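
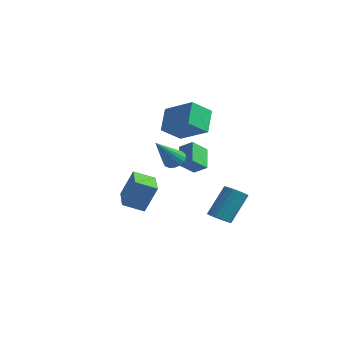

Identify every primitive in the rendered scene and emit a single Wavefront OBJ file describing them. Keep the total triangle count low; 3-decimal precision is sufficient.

v 3.326 0.752 -4.464
v 3.995 0.529 -4.382
v 4.183 1.726 -2.655
v 3.514 1.948 -2.736
v 4.028 0.786 -4.564
v 4.216 1.983 -2.836
v 3.922 1.036 -4.725
v 4.11 2.232 -2.998
v 3.698 1.229 -4.835
v 3.885 2.426 -3.107
v 3.4 1.328 -4.871
v 3.588 2.525 -3.144
v 3.087 1.313 -4.827
v 3.275 2.51 -3.099
v 2.822 1.187 -4.71
v 3.01 2.384 -2.983
v 2.657 0.974 -4.545
v 2.845 2.171 -2.818
v 2.624 0.717 -4.364
v 2.812 1.914 -2.636
v 2.73 0.468 -4.202
v 2.918 1.664 -2.475
v 2.955 0.274 -4.093
v 3.142 1.471 -2.365
v 3.252 0.175 -4.056
v 3.44 1.372 -2.329
v 3.565 0.19 -4.101
v 3.753 1.387 -2.373
v 3.83 0.316 -4.217
v 4.018 1.513 -2.49
v 3.202 -2.68 0.723
v 3.6 -2.302 1.089
v 3.178 -4.12 2.237
v 3.31 -2.209 1.172
v 2.995 -2.224 1.153
v 2.727 -2.344 1.035
v 2.569 -2.54 0.845
v 2.555 -2.769 0.628
v 2.689 -2.977 0.432
v 2.941 -3.117 0.303
v 3.253 -3.157 0.27
v 3.553 -3.088 0.341
v 3.772 -2.925 0.499
v 3.861 -2.706 0.709
v 3.799 -2.481 0.922
v -2.305 2.487 0.311
v -2.908 3.525 1.528
v -1.942 3.725 -0.566
v -2.546 4.764 0.652
v -0.374 2.556 1.208
v -0.978 3.595 2.426
v -0.012 3.795 0.332
v -0.615 4.833 1.549
v 0.266 -3.486 -3.004
v 0.754 -3.001 -1.395
v -1.246 -1.971 -3.002
v -0.758 -1.486 -1.393
v 1.098 -2.654 -3.507
v 1.586 -2.169 -1.898
v -0.414 -1.139 -3.505
v 0.074 -0.654 -1.896
v 1.091 0.119 0.41
v 1.86 0.289 0.885
v 1.335 1.045 -0.314
v 2.104 1.214 0.162
v 1.856 -0.794 -0.502
v 2.625 -0.625 -0.026
v 2.1 0.131 -1.225
v 2.869 0.301 -0.75
f 2 1 5
f 2 5 3
f 3 5 6
f 3 6 4
f 5 1 7
f 5 7 6
f 6 7 8
f 6 8 4
f 7 1 9
f 7 9 8
f 8 9 10
f 8 10 4
f 9 1 11
f 9 11 10
f 10 11 12
f 10 12 4
f 11 1 13
f 11 13 12
f 12 13 14
f 12 14 4
f 13 1 15
f 13 15 14
f 14 15 16
f 14 16 4
f 15 1 17
f 15 17 16
f 16 17 18
f 16 18 4
f 17 1 19
f 17 19 18
f 18 19 20
f 18 20 4
f 19 1 21
f 19 21 20
f 20 21 22
f 20 22 4
f 21 1 23
f 21 23 22
f 22 23 24
f 22 24 4
f 23 1 25
f 23 25 24
f 24 25 26
f 24 26 4
f 25 1 27
f 25 27 26
f 26 27 28
f 26 28 4
f 27 1 29
f 27 29 28
f 28 29 30
f 28 30 4
f 29 1 2
f 29 2 30
f 30 2 3
f 30 3 4
f 32 31 34
f 32 34 33
f 34 31 35
f 34 35 33
f 35 31 36
f 35 36 33
f 36 31 37
f 36 37 33
f 37 31 38
f 37 38 33
f 38 31 39
f 38 39 33
f 39 31 40
f 39 40 33
f 40 31 41
f 40 41 33
f 41 31 42
f 41 42 33
f 42 31 43
f 42 43 33
f 43 31 44
f 43 44 33
f 44 31 45
f 44 45 33
f 45 31 32
f 45 32 33
f 47 49 46
f 50 47 46
f 46 49 48
f 48 50 46
f 47 53 49
f 51 47 50
f 51 53 47
f 49 53 48
f 52 50 48
f 48 53 52
f 52 51 50
f 53 51 52
f 55 57 54
f 58 55 54
f 54 57 56
f 56 58 54
f 55 61 57
f 59 55 58
f 59 61 55
f 57 61 56
f 60 58 56
f 56 61 60
f 60 59 58
f 61 59 60
f 63 65 62
f 66 63 62
f 62 65 64
f 64 66 62
f 63 69 65
f 67 63 66
f 67 69 63
f 65 69 64
f 68 66 64
f 64 69 68
f 68 67 66
f 69 67 68



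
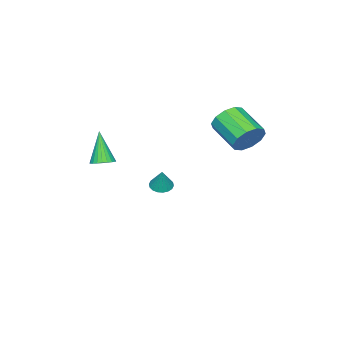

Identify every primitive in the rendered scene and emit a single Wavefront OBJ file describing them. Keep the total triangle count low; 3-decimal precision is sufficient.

v -3.281 -3.157 -2.69
v -2.742 -3.548 -2.768
v -2.839 -2.803 -1.41
v -2.649 -3.285 -2.873
v -2.68 -2.996 -2.941
v -2.831 -2.74 -2.96
v -3.071 -2.566 -2.926
v -3.352 -2.509 -2.845
v -3.619 -2.58 -2.733
v -3.819 -2.766 -2.613
v -3.912 -3.029 -2.508
v -3.881 -3.317 -2.439
v -3.73 -3.574 -2.42
v -3.49 -3.748 -2.455
v -3.209 -3.805 -2.536
v -2.942 -3.733 -2.648
v 2.834 -2.517 1.792
v 3.154 -1.993 2.06
v 2.286 -3.123 3.628
v 2.915 -1.893 2.022
v 2.664 -1.888 1.949
v 2.439 -1.979 1.851
v 2.274 -2.152 1.745
v 2.195 -2.38 1.646
v 2.212 -2.629 1.569
v 2.325 -2.862 1.526
v 2.514 -3.041 1.523
v 2.753 -3.141 1.562
v 3.004 -3.146 1.635
v 3.229 -3.055 1.732
v 3.394 -2.882 1.838
v 3.474 -2.654 1.937
v 3.456 -2.405 2.014
v 3.344 -2.173 2.057
v -3.605 2.145 2.099
v -3.014 2.337 2.92
v -3.644 0.587 3.783
v -4.235 0.395 2.961
v -3.586 2.595 3.025
v -4.217 0.845 3.888
v -4.165 2.681 2.776
v -4.796 0.931 3.639
v -4.531 2.562 2.268
v -5.161 0.813 3.131
v -4.542 2.284 1.696
v -5.173 0.535 2.559
v -4.196 1.953 1.277
v -4.826 0.203 2.14
v -3.623 1.695 1.172
v -4.254 -0.055 2.035
v -3.044 1.609 1.421
v -3.675 -0.141 2.284
v -2.679 1.727 1.929
v -3.309 -0.022 2.792
v -2.667 2.005 2.501
v -3.298 0.256 3.364
f 2 1 4
f 2 4 3
f 4 1 5
f 4 5 3
f 5 1 6
f 5 6 3
f 6 1 7
f 6 7 3
f 7 1 8
f 7 8 3
f 8 1 9
f 8 9 3
f 9 1 10
f 9 10 3
f 10 1 11
f 10 11 3
f 11 1 12
f 11 12 3
f 12 1 13
f 12 13 3
f 13 1 14
f 13 14 3
f 14 1 15
f 14 15 3
f 15 1 16
f 15 16 3
f 16 1 2
f 16 2 3
f 18 17 20
f 18 20 19
f 20 17 21
f 20 21 19
f 21 17 22
f 21 22 19
f 22 17 23
f 22 23 19
f 23 17 24
f 23 24 19
f 24 17 25
f 24 25 19
f 25 17 26
f 25 26 19
f 26 17 27
f 26 27 19
f 27 17 28
f 27 28 19
f 28 17 29
f 28 29 19
f 29 17 30
f 29 30 19
f 30 17 31
f 30 31 19
f 31 17 32
f 31 32 19
f 32 17 33
f 32 33 19
f 33 17 34
f 33 34 19
f 34 17 18
f 34 18 19
f 36 35 39
f 36 39 37
f 37 39 40
f 37 40 38
f 39 35 41
f 39 41 40
f 40 41 42
f 40 42 38
f 41 35 43
f 41 43 42
f 42 43 44
f 42 44 38
f 43 35 45
f 43 45 44
f 44 45 46
f 44 46 38
f 45 35 47
f 45 47 46
f 46 47 48
f 46 48 38
f 47 35 49
f 47 49 48
f 48 49 50
f 48 50 38
f 49 35 51
f 49 51 50
f 50 51 52
f 50 52 38
f 51 35 53
f 51 53 52
f 52 53 54
f 52 54 38
f 53 35 55
f 53 55 54
f 54 55 56
f 54 56 38
f 55 35 36
f 55 36 56
f 56 36 37
f 56 37 38



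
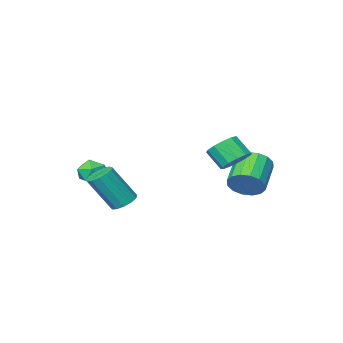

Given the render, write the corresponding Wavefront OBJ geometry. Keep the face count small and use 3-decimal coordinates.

v 3.016 -1.781 -2.833
v 3.453 -2.132 -3.182
v 4.382 -2.61 -1.535
v 3.944 -2.259 -1.187
v 3.59 -1.787 -3.159
v 4.518 -2.265 -1.512
v 3.544 -1.44 -3.033
v 4.473 -1.918 -1.386
v 3.331 -1.201 -2.843
v 4.26 -1.679 -1.196
v 3.018 -1.147 -2.651
v 3.946 -1.625 -1.004
v 2.704 -1.294 -2.516
v 3.632 -1.772 -0.869
v 2.489 -1.595 -2.482
v 3.417 -2.073 -0.835
v 2.441 -1.956 -2.56
v 3.37 -2.434 -0.913
v 2.576 -2.261 -2.725
v 3.504 -2.739 -1.078
v 2.85 -2.414 -2.924
v 3.779 -2.891 -1.277
v 3.177 -2.366 -3.094
v 4.106 -2.843 -1.447
v -0.884 1.683 -1.463
v -0.277 1.501 -0.912
v -1.308 0.495 -0.107
v -1.916 0.677 -0.657
v -0.482 1.845 -0.744
v -1.513 0.84 0.062
v -0.794 2.147 -0.768
v -1.825 1.141 0.037
v -1.131 2.323 -0.979
v -2.162 1.318 -0.173
v -1.402 2.329 -1.319
v -2.433 1.323 -0.514
v -1.534 2.161 -1.698
v -2.565 1.155 -0.892
v -1.492 1.865 -2.013
v -2.523 0.859 -1.208
v -1.287 1.52 -2.182
v -2.318 0.515 -1.376
v -0.975 1.219 -2.157
v -2.006 0.213 -1.352
v -0.638 1.042 -1.947
v -1.669 0.037 -1.141
v -0.367 1.037 -1.606
v -1.398 0.031 -0.801
v -0.235 1.205 -1.228
v -1.266 0.199 -0.422
v -0.275 1.879 0.08
v 0.025 1.402 -0.445
v 0.316 0.705 0.355
v 0.015 1.181 0.88
v 0.344 1.67 -0.327
v 0.635 0.973 0.473
v 0.467 2.005 -0.08
v 0.758 1.308 0.72
v 0.354 2.3 0.218
v 0.645 1.603 1.018
v 0.041 2.461 0.472
v 0.332 1.763 1.272
v -0.372 2.437 0.602
v -0.081 1.74 1.401
v -0.755 2.235 0.566
v -0.464 1.538 1.365
v -0.985 1.921 0.375
v -0.694 1.224 1.175
v -0.99 1.593 0.091
v -0.7 0.896 0.891
v -0.769 1.356 -0.196
v -0.478 0.659 0.603
v -0.39 1.284 -0.396
v -0.099 0.587 0.404
v 3.38 -2.994 -1.762
v 4.063 -3.268 -1.884
v 3.057 -4.032 -1.236
v 3.74 -4.306 -1.358
v 3.642 -3.757 -0.863
v 3.841 -3.115 -1.188
v 3.279 -4.185 -1.932
v 3.478 -3.543 -2.257
v 4.001 -4.005 -1.989
v 4.225 -3.74 -1.328
v 2.895 -3.56 -1.792
v 3.119 -3.295 -1.131
f 2 1 5
f 2 5 3
f 3 5 6
f 3 6 4
f 5 1 7
f 5 7 6
f 6 7 8
f 6 8 4
f 7 1 9
f 7 9 8
f 8 9 10
f 8 10 4
f 9 1 11
f 9 11 10
f 10 11 12
f 10 12 4
f 11 1 13
f 11 13 12
f 12 13 14
f 12 14 4
f 13 1 15
f 13 15 14
f 14 15 16
f 14 16 4
f 15 1 17
f 15 17 16
f 16 17 18
f 16 18 4
f 17 1 19
f 17 19 18
f 18 19 20
f 18 20 4
f 19 1 21
f 19 21 20
f 20 21 22
f 20 22 4
f 21 1 23
f 21 23 22
f 22 23 24
f 22 24 4
f 23 1 2
f 23 2 24
f 24 2 3
f 24 3 4
f 26 25 29
f 26 29 27
f 27 29 30
f 27 30 28
f 29 25 31
f 29 31 30
f 30 31 32
f 30 32 28
f 31 25 33
f 31 33 32
f 32 33 34
f 32 34 28
f 33 25 35
f 33 35 34
f 34 35 36
f 34 36 28
f 35 25 37
f 35 37 36
f 36 37 38
f 36 38 28
f 37 25 39
f 37 39 38
f 38 39 40
f 38 40 28
f 39 25 41
f 39 41 40
f 40 41 42
f 40 42 28
f 41 25 43
f 41 43 42
f 42 43 44
f 42 44 28
f 43 25 45
f 43 45 44
f 44 45 46
f 44 46 28
f 45 25 47
f 45 47 46
f 46 47 48
f 46 48 28
f 47 25 49
f 47 49 48
f 48 49 50
f 48 50 28
f 49 25 26
f 49 26 50
f 50 26 27
f 50 27 28
f 52 51 55
f 52 55 53
f 53 55 56
f 53 56 54
f 55 51 57
f 55 57 56
f 56 57 58
f 56 58 54
f 57 51 59
f 57 59 58
f 58 59 60
f 58 60 54
f 59 51 61
f 59 61 60
f 60 61 62
f 60 62 54
f 61 51 63
f 61 63 62
f 62 63 64
f 62 64 54
f 63 51 65
f 63 65 64
f 64 65 66
f 64 66 54
f 65 51 67
f 65 67 66
f 66 67 68
f 66 68 54
f 67 51 69
f 67 69 68
f 68 69 70
f 68 70 54
f 69 51 71
f 69 71 70
f 70 71 72
f 70 72 54
f 71 51 73
f 71 73 72
f 72 73 74
f 72 74 54
f 73 51 52
f 73 52 74
f 74 52 53
f 74 53 54
f 75 86 80
f 75 80 76
f 75 76 82
f 75 82 85
f 75 85 86
f 76 80 84
f 80 86 79
f 86 85 77
f 85 82 81
f 82 76 83
f 78 84 79
f 78 79 77
f 78 77 81
f 78 81 83
f 78 83 84
f 79 84 80
f 77 79 86
f 81 77 85
f 83 81 82
f 84 83 76



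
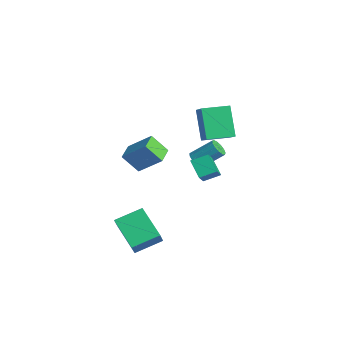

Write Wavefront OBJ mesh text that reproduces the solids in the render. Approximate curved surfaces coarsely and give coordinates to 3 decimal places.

v -3.74 3.009 1.008
v -2.556 2.699 1.909
v -3.315 4.614 1.002
v -2.131 4.303 1.903
v -2.509 2.677 -0.723
v -1.325 2.366 0.178
v -2.084 4.281 -0.729
v -0.9 3.971 0.172
v -3.663 2.993 -3.2
v -3.083 2.899 -3.398
v -2.538 4.074 -2.359
v -3.117 4.167 -2.16
v -3.219 3.146 -3.605
v -2.674 4.32 -2.566
v -3.496 3.344 -3.683
v -2.951 4.518 -2.644
v -3.826 3.43 -3.608
v -3.281 4.604 -2.569
v -4.104 3.378 -3.403
v -3.559 4.552 -2.364
v -4.242 3.203 -3.133
v -3.697 4.377 -2.094
v -4.196 2.962 -2.885
v -3.651 4.136 -1.846
v -3.98 2.731 -2.736
v -3.435 3.905 -1.697
v -3.664 2.582 -2.735
v -3.119 3.757 -1.696
v -3.347 2.565 -2.881
v -2.802 3.739 -1.842
v -3.131 2.683 -3.128
v -2.585 3.857 -2.089
v 2.463 -4.061 -4.53
v 0.573 -4.149 -3.553
v 2.692 -2.481 -3.945
v 0.801 -2.57 -2.968
v 2.979 -4.49 -3.572
v 1.088 -4.579 -2.595
v 3.207 -2.911 -2.987
v 1.317 -2.999 -2.01
v 0.73 -2.907 0.565
v 0.167 -3.612 1.597
v -0.077 -2.122 0.662
v -0.639 -2.827 1.693
v 1.739 -2.013 1.727
v 1.177 -2.718 2.758
v 0.933 -1.228 1.823
v 0.37 -1.933 2.855
v -2.445 2.227 -2.56
v -1.321 1.339 -1.251
v -2.138 3.196 -2.166
v -1.015 2.308 -0.857
v -1.465 2.252 -3.383
v -0.342 1.364 -2.074
v -1.159 3.221 -2.989
v -0.035 2.333 -1.68
f 2 4 1
f 5 2 1
f 1 4 3
f 3 5 1
f 2 8 4
f 6 2 5
f 6 8 2
f 4 8 3
f 7 5 3
f 3 8 7
f 7 6 5
f 8 6 7
f 10 9 13
f 10 13 11
f 11 13 14
f 11 14 12
f 13 9 15
f 13 15 14
f 14 15 16
f 14 16 12
f 15 9 17
f 15 17 16
f 16 17 18
f 16 18 12
f 17 9 19
f 17 19 18
f 18 19 20
f 18 20 12
f 19 9 21
f 19 21 20
f 20 21 22
f 20 22 12
f 21 9 23
f 21 23 22
f 22 23 24
f 22 24 12
f 23 9 25
f 23 25 24
f 24 25 26
f 24 26 12
f 25 9 27
f 25 27 26
f 26 27 28
f 26 28 12
f 27 9 29
f 27 29 28
f 28 29 30
f 28 30 12
f 29 9 31
f 29 31 30
f 30 31 32
f 30 32 12
f 31 9 10
f 31 10 32
f 32 10 11
f 32 11 12
f 34 36 33
f 37 34 33
f 33 36 35
f 35 37 33
f 34 40 36
f 38 34 37
f 38 40 34
f 36 40 35
f 39 37 35
f 35 40 39
f 39 38 37
f 40 38 39
f 42 44 41
f 45 42 41
f 41 44 43
f 43 45 41
f 42 48 44
f 46 42 45
f 46 48 42
f 44 48 43
f 47 45 43
f 43 48 47
f 47 46 45
f 48 46 47
f 50 52 49
f 53 50 49
f 49 52 51
f 51 53 49
f 50 56 52
f 54 50 53
f 54 56 50
f 52 56 51
f 55 53 51
f 51 56 55
f 55 54 53
f 56 54 55



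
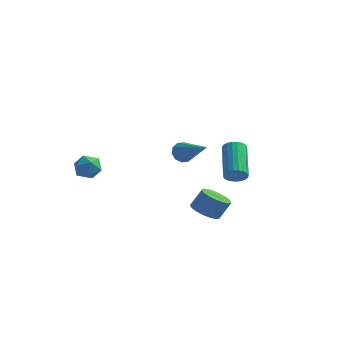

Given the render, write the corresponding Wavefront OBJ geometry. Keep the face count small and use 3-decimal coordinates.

v -1.307 3.172 2.345
v -0.904 3.465 1.959
v 0.367 2.228 3.375
v -0.964 3.695 2.267
v -1.155 3.725 2.605
v -1.404 3.544 2.844
v -1.616 3.221 2.892
v -1.709 2.879 2.731
v -1.649 2.649 2.422
v -1.458 2.619 2.084
v -1.209 2.8 1.846
v -0.998 3.123 1.798
v 2.992 -0.417 3.103
v 3.224 -0.635 3.588
v 2.48 0.919 4.642
v 2.248 1.137 4.157
v 3.402 -0.494 3.506
v 2.658 1.06 4.56
v 3.509 -0.34 3.354
v 2.765 1.214 4.409
v 3.527 -0.2 3.159
v 2.783 1.355 4.214
v 3.452 -0.096 2.955
v 2.708 1.458 4.009
v 3.298 -0.049 2.775
v 2.554 1.505 3.83
v 3.091 -0.065 2.653
v 2.347 1.49 3.707
v 2.866 -0.141 2.608
v 2.123 1.413 3.663
v 2.664 -0.266 2.649
v 1.92 1.288 3.703
v 2.518 -0.417 2.768
v 1.774 1.137 3.823
v 2.454 -0.567 2.945
v 1.711 0.987 4
v 2.483 -0.692 3.15
v 1.74 0.862 4.204
v 2.601 -0.769 3.346
v 1.857 0.785 4.4
v 2.785 -0.786 3.5
v 2.041 0.768 4.555
v 3.006 -0.738 3.586
v 2.262 0.816 4.64
v 1.979 -1.58 1.129
v 2.517 -2.128 1.084
v 2.939 -1.789 2.007
v 2.401 -1.24 2.051
v 2.669 -1.842 0.909
v 3.091 -1.502 1.832
v 2.662 -1.495 0.785
v 3.085 -1.156 1.707
v 2.499 -1.167 0.739
v 2.922 -0.828 1.662
v 2.217 -0.935 0.782
v 2.64 -0.595 1.705
v 1.88 -0.849 0.905
v 2.303 -0.51 1.828
v 1.566 -0.932 1.079
v 1.988 -0.592 2.002
v 1.346 -1.162 1.265
v 1.769 -0.823 2.187
v 1.271 -1.488 1.419
v 1.694 -1.149 2.342
v 1.359 -1.836 1.507
v 1.781 -1.496 2.429
v 1.588 -2.124 1.508
v 2.01 -1.785 2.43
v 1.907 -2.288 1.422
v 2.329 -1.949 2.345
v 2.242 -2.289 1.269
v 2.664 -1.95 2.192
v -3.866 -1.706 3.398
v -3.197 -1.919 3.651
v -3.943 -2.721 2.749
v -3.274 -2.934 3.002
v -3.859 -2.912 3.466
v -3.811 -2.284 3.867
v -3.329 -2.356 2.533
v -3.281 -1.728 2.934
v -2.865 -2.321 3.117
v -3.192 -2.664 3.693
v -3.948 -1.976 2.707
v -4.275 -2.319 3.283
f 2 1 4
f 2 4 3
f 4 1 5
f 4 5 3
f 5 1 6
f 5 6 3
f 6 1 7
f 6 7 3
f 7 1 8
f 7 8 3
f 8 1 9
f 8 9 3
f 9 1 10
f 9 10 3
f 10 1 11
f 10 11 3
f 11 1 12
f 11 12 3
f 12 1 2
f 12 2 3
f 14 13 17
f 14 17 15
f 15 17 18
f 15 18 16
f 17 13 19
f 17 19 18
f 18 19 20
f 18 20 16
f 19 13 21
f 19 21 20
f 20 21 22
f 20 22 16
f 21 13 23
f 21 23 22
f 22 23 24
f 22 24 16
f 23 13 25
f 23 25 24
f 24 25 26
f 24 26 16
f 25 13 27
f 25 27 26
f 26 27 28
f 26 28 16
f 27 13 29
f 27 29 28
f 28 29 30
f 28 30 16
f 29 13 31
f 29 31 30
f 30 31 32
f 30 32 16
f 31 13 33
f 31 33 32
f 32 33 34
f 32 34 16
f 33 13 35
f 33 35 34
f 34 35 36
f 34 36 16
f 35 13 37
f 35 37 36
f 36 37 38
f 36 38 16
f 37 13 39
f 37 39 38
f 38 39 40
f 38 40 16
f 39 13 41
f 39 41 40
f 40 41 42
f 40 42 16
f 41 13 43
f 41 43 42
f 42 43 44
f 42 44 16
f 43 13 14
f 43 14 44
f 44 14 15
f 44 15 16
f 46 45 49
f 46 49 47
f 47 49 50
f 47 50 48
f 49 45 51
f 49 51 50
f 50 51 52
f 50 52 48
f 51 45 53
f 51 53 52
f 52 53 54
f 52 54 48
f 53 45 55
f 53 55 54
f 54 55 56
f 54 56 48
f 55 45 57
f 55 57 56
f 56 57 58
f 56 58 48
f 57 45 59
f 57 59 58
f 58 59 60
f 58 60 48
f 59 45 61
f 59 61 60
f 60 61 62
f 60 62 48
f 61 45 63
f 61 63 62
f 62 63 64
f 62 64 48
f 63 45 65
f 63 65 64
f 64 65 66
f 64 66 48
f 65 45 67
f 65 67 66
f 66 67 68
f 66 68 48
f 67 45 69
f 67 69 68
f 68 69 70
f 68 70 48
f 69 45 71
f 69 71 70
f 70 71 72
f 70 72 48
f 71 45 46
f 71 46 72
f 72 46 47
f 72 47 48
f 73 84 78
f 73 78 74
f 73 74 80
f 73 80 83
f 73 83 84
f 74 78 82
f 78 84 77
f 84 83 75
f 83 80 79
f 80 74 81
f 76 82 77
f 76 77 75
f 76 75 79
f 76 79 81
f 76 81 82
f 77 82 78
f 75 77 84
f 79 75 83
f 81 79 80
f 82 81 74



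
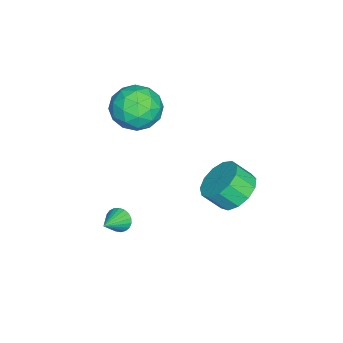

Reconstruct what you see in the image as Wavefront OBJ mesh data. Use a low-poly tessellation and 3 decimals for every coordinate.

v -0.819 -1 1.342
v 0.257 -0.584 1.702
v -0.937 -2.096 2.958
v 0.139 -1.68 3.318
v -0.818 -0.942 3.297
v -0.745 -0.264 2.298
v 0.065 -2.416 2.362
v 0.138 -1.738 1.363
v 0.804 -1.459 2.333
v 0.258 -0.548 2.911
v -0.938 -2.132 1.749
v -1.484 -1.221 2.327
v -0.271 -0.695 1.38
v -0.409 -1.985 3.28
v -0.972 -1.551 3.267
v -0.339 -1.306 3.479
v -0.86 -0.508 1.73
v -0.227 -0.263 1.943
v -0.859 -0.474 2.88
v -0.453 -2.417 2.717
v 0.18 -2.172 2.93
v -0.341 -1.374 1.181
v 0.292 -1.129 1.393
v 0.179 -2.206 1.78
v 0.683 -0.965 1.963
v 0.614 -1.61 2.913
v 0.571 -2.042 2.35
v 0.613 -1.644 1.763
v 0.362 -0.43 2.303
v 0.293 -1.074 3.253
v -0.27 -0.64 3.24
v -0.227 -0.242 2.653
v 0.684 -0.944 2.673
v -0.973 -1.606 1.407
v -1.042 -2.25 2.357
v -0.453 -2.438 2.007
v -0.41 -2.04 1.42
v -1.294 -1.07 1.747
v -1.363 -1.715 2.697
v -1.293 -1.036 2.897
v -1.251 -0.638 2.31
v -1.364 -1.736 1.987
v 2.304 -1.384 -2.908
v 2.606 -0.997 -3.27
v 3.416 -1.696 -2.312
v 2.543 -0.848 -3.075
v 2.439 -0.792 -2.85
v 2.311 -0.838 -2.636
v 2.182 -0.978 -2.469
v 2.074 -1.189 -2.377
v 2.006 -1.433 -2.378
v 1.989 -1.669 -2.469
v 2.027 -1.855 -2.637
v 2.112 -1.96 -2.852
v 2.231 -1.966 -3.076
v 2.362 -1.871 -3.271
v 2.483 -1.691 -3.403
v 2.573 -1.459 -3.45
v 2.617 -1.213 -3.403
v -0.185 3.111 -2.194
v 0.821 2.946 -2.552
v 0.991 2.145 -1.703
v -0.015 2.309 -1.346
v 0.856 3.392 -2.138
v 1.027 2.59 -1.289
v 0.561 3.748 -1.743
v 0.731 2.946 -0.894
v 0.029 3.902 -1.491
v 0.199 3.1 -0.642
v -0.571 3.804 -1.462
v -0.401 3.003 -0.613
v -1.049 3.487 -1.666
v -0.878 2.685 -0.817
v -1.252 3.05 -2.038
v -1.082 2.248 -1.189
v -1.117 2.633 -2.459
v -0.946 1.831 -1.61
v -0.686 2.367 -2.797
v -0.515 1.565 -1.948
v -0.096 2.337 -2.943
v 0.075 1.536 -2.094
v 0.466 2.553 -2.852
v 0.636 1.752 -2.003
f 1 38 17
f 38 12 41
f 17 41 6
f 38 41 17
f 1 17 13
f 17 6 18
f 13 18 2
f 17 18 13
f 1 13 22
f 13 2 23
f 22 23 8
f 13 23 22
f 1 22 34
f 22 8 37
f 34 37 11
f 22 37 34
f 1 34 38
f 34 11 42
f 38 42 12
f 34 42 38
f 2 18 29
f 18 6 32
f 29 32 10
f 18 32 29
f 6 41 19
f 41 12 40
f 19 40 5
f 41 40 19
f 12 42 39
f 42 11 35
f 39 35 3
f 42 35 39
f 11 37 36
f 37 8 24
f 36 24 7
f 37 24 36
f 8 23 28
f 23 2 25
f 28 25 9
f 23 25 28
f 4 30 16
f 30 10 31
f 16 31 5
f 30 31 16
f 4 16 14
f 16 5 15
f 14 15 3
f 16 15 14
f 4 14 21
f 14 3 20
f 21 20 7
f 14 20 21
f 4 21 26
f 21 7 27
f 26 27 9
f 21 27 26
f 4 26 30
f 26 9 33
f 30 33 10
f 26 33 30
f 5 31 19
f 31 10 32
f 19 32 6
f 31 32 19
f 3 15 39
f 15 5 40
f 39 40 12
f 15 40 39
f 7 20 36
f 20 3 35
f 36 35 11
f 20 35 36
f 9 27 28
f 27 7 24
f 28 24 8
f 27 24 28
f 10 33 29
f 33 9 25
f 29 25 2
f 33 25 29
f 44 43 46
f 44 46 45
f 46 43 47
f 46 47 45
f 47 43 48
f 47 48 45
f 48 43 49
f 48 49 45
f 49 43 50
f 49 50 45
f 50 43 51
f 50 51 45
f 51 43 52
f 51 52 45
f 52 43 53
f 52 53 45
f 53 43 54
f 53 54 45
f 54 43 55
f 54 55 45
f 55 43 56
f 55 56 45
f 56 43 57
f 56 57 45
f 57 43 58
f 57 58 45
f 58 43 59
f 58 59 45
f 59 43 44
f 59 44 45
f 61 60 64
f 61 64 62
f 62 64 65
f 62 65 63
f 64 60 66
f 64 66 65
f 65 66 67
f 65 67 63
f 66 60 68
f 66 68 67
f 67 68 69
f 67 69 63
f 68 60 70
f 68 70 69
f 69 70 71
f 69 71 63
f 70 60 72
f 70 72 71
f 71 72 73
f 71 73 63
f 72 60 74
f 72 74 73
f 73 74 75
f 73 75 63
f 74 60 76
f 74 76 75
f 75 76 77
f 75 77 63
f 76 60 78
f 76 78 77
f 77 78 79
f 77 79 63
f 78 60 80
f 78 80 79
f 79 80 81
f 79 81 63
f 80 60 82
f 80 82 81
f 81 82 83
f 81 83 63
f 82 60 61
f 82 61 83
f 83 61 62
f 83 62 63



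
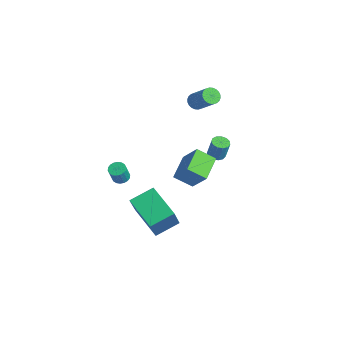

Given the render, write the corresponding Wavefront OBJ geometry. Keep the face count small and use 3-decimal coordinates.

v -3.808 -1.213 -2.089
v -3.398 -0.847 -2.06
v -3.122 -1.242 -0.982
v -3.532 -1.607 -1.011
v -3.587 -0.724 -1.966
v -3.312 -1.119 -0.889
v -3.821 -0.697 -1.897
v -3.545 -1.092 -0.819
v -4.051 -0.773 -1.865
v -3.776 -1.168 -0.788
v -4.234 -0.936 -1.878
v -3.958 -1.33 -0.801
v -4.332 -1.153 -1.933
v -4.056 -1.548 -0.856
v -4.326 -1.382 -2.018
v -4.051 -1.777 -0.941
v -4.218 -1.578 -2.118
v -3.942 -1.973 -1.04
v -4.028 -1.701 -2.211
v -3.753 -2.096 -1.134
v -3.795 -1.728 -2.281
v -3.519 -2.123 -1.203
v -3.564 -1.652 -2.312
v -3.289 -2.047 -1.235
v -3.382 -1.49 -2.299
v -3.106 -1.884 -1.222
v -3.284 -1.272 -2.244
v -3.008 -1.667 -1.167
v -3.289 -1.043 -2.159
v -3.014 -1.438 -1.082
v -3.513 3.675 3.095
v -3.131 3.363 2.752
v -1.805 3.613 4.003
v -2.187 3.925 4.345
v -3.097 3.58 2.673
v -1.771 3.831 3.923
v -3.126 3.812 2.657
v -1.8 4.063 3.908
v -3.214 4.023 2.708
v -1.888 4.273 3.959
v -3.348 4.181 2.818
v -2.022 4.431 4.069
v -3.506 4.262 2.97
v -2.18 4.512 4.221
v -3.666 4.253 3.141
v -2.34 4.503 4.392
v -3.802 4.157 3.305
v -2.476 4.407 4.556
v -3.895 3.987 3.437
v -2.569 4.237 4.688
v -3.929 3.769 3.517
v -2.603 4.02 4.767
v -3.9 3.537 3.532
v -2.574 3.788 4.783
v -3.812 3.327 3.481
v -2.486 3.577 4.732
v -3.678 3.169 3.371
v -2.352 3.419 4.622
v -3.52 3.088 3.219
v -2.194 3.338 4.47
v -3.36 3.097 3.048
v -2.034 3.347 4.299
v -3.224 3.193 2.884
v -1.898 3.443 4.135
v 2.235 -3.434 0.219
v 2.334 -2.013 0.804
v 4.199 -3.221 -0.629
v 4.298 -1.8 -0.044
v 3.082 -4.22 1.984
v 3.181 -2.799 2.569
v 5.046 -4.007 1.136
v 5.145 -2.586 1.721
v 1.923 1.873 2.736
v 2.268 1.46 2.69
v 2.562 1.574 3.879
v 2.217 1.987 3.924
v 2.427 1.712 2.626
v 2.721 1.826 3.815
v 2.425 2.015 2.598
v 2.719 2.129 3.787
v 2.265 2.273 2.613
v 2.558 2.387 3.802
v 1.995 2.404 2.667
v 2.289 2.518 3.856
v 1.703 2.366 2.743
v 1.997 2.48 3.932
v 1.481 2.172 2.816
v 1.774 2.286 4.005
v 1.399 1.883 2.864
v 1.693 1.997 4.053
v 1.483 1.591 2.871
v 1.777 1.704 4.06
v 1.708 1.388 2.835
v 2.001 1.502 4.024
v 2 1.34 2.768
v 2.294 1.453 3.956
v 2.288 0.759 2.365
v 1.663 -0.103 3.057
v 3.337 1.037 3.661
v 2.711 0.175 4.353
v 3.289 -0.415 1.807
v 2.663 -1.277 2.499
v 4.337 -0.137 3.103
v 3.712 -0.999 3.795
f 2 1 5
f 2 5 3
f 3 5 6
f 3 6 4
f 5 1 7
f 5 7 6
f 6 7 8
f 6 8 4
f 7 1 9
f 7 9 8
f 8 9 10
f 8 10 4
f 9 1 11
f 9 11 10
f 10 11 12
f 10 12 4
f 11 1 13
f 11 13 12
f 12 13 14
f 12 14 4
f 13 1 15
f 13 15 14
f 14 15 16
f 14 16 4
f 15 1 17
f 15 17 16
f 16 17 18
f 16 18 4
f 17 1 19
f 17 19 18
f 18 19 20
f 18 20 4
f 19 1 21
f 19 21 20
f 20 21 22
f 20 22 4
f 21 1 23
f 21 23 22
f 22 23 24
f 22 24 4
f 23 1 25
f 23 25 24
f 24 25 26
f 24 26 4
f 25 1 27
f 25 27 26
f 26 27 28
f 26 28 4
f 27 1 29
f 27 29 28
f 28 29 30
f 28 30 4
f 29 1 2
f 29 2 30
f 30 2 3
f 30 3 4
f 32 31 35
f 32 35 33
f 33 35 36
f 33 36 34
f 35 31 37
f 35 37 36
f 36 37 38
f 36 38 34
f 37 31 39
f 37 39 38
f 38 39 40
f 38 40 34
f 39 31 41
f 39 41 40
f 40 41 42
f 40 42 34
f 41 31 43
f 41 43 42
f 42 43 44
f 42 44 34
f 43 31 45
f 43 45 44
f 44 45 46
f 44 46 34
f 45 31 47
f 45 47 46
f 46 47 48
f 46 48 34
f 47 31 49
f 47 49 48
f 48 49 50
f 48 50 34
f 49 31 51
f 49 51 50
f 50 51 52
f 50 52 34
f 51 31 53
f 51 53 52
f 52 53 54
f 52 54 34
f 53 31 55
f 53 55 54
f 54 55 56
f 54 56 34
f 55 31 57
f 55 57 56
f 56 57 58
f 56 58 34
f 57 31 59
f 57 59 58
f 58 59 60
f 58 60 34
f 59 31 61
f 59 61 60
f 60 61 62
f 60 62 34
f 61 31 63
f 61 63 62
f 62 63 64
f 62 64 34
f 63 31 32
f 63 32 64
f 64 32 33
f 64 33 34
f 66 68 65
f 69 66 65
f 65 68 67
f 67 69 65
f 66 72 68
f 70 66 69
f 70 72 66
f 68 72 67
f 71 69 67
f 67 72 71
f 71 70 69
f 72 70 71
f 74 73 77
f 74 77 75
f 75 77 78
f 75 78 76
f 77 73 79
f 77 79 78
f 78 79 80
f 78 80 76
f 79 73 81
f 79 81 80
f 80 81 82
f 80 82 76
f 81 73 83
f 81 83 82
f 82 83 84
f 82 84 76
f 83 73 85
f 83 85 84
f 84 85 86
f 84 86 76
f 85 73 87
f 85 87 86
f 86 87 88
f 86 88 76
f 87 73 89
f 87 89 88
f 88 89 90
f 88 90 76
f 89 73 91
f 89 91 90
f 90 91 92
f 90 92 76
f 91 73 93
f 91 93 92
f 92 93 94
f 92 94 76
f 93 73 95
f 93 95 94
f 94 95 96
f 94 96 76
f 95 73 74
f 95 74 96
f 96 74 75
f 96 75 76
f 98 100 97
f 101 98 97
f 97 100 99
f 99 101 97
f 98 104 100
f 102 98 101
f 102 104 98
f 100 104 99
f 103 101 99
f 99 104 103
f 103 102 101
f 104 102 103



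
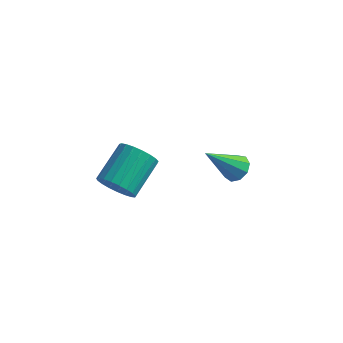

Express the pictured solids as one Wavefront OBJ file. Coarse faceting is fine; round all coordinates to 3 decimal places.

v -0.548 2.006 0.294
v 0.022 1.721 0.503
v -1.552 1.074 1.766
v -0.04 2.122 0.715
v -0.339 2.469 0.731
v -0.736 2.599 0.542
v -1.045 2.452 0.238
v -1.121 2.096 -0.04
v -0.93 1.697 -0.162
v -0.559 1.443 -0.07
v -0.184 1.453 0.193
v -3.311 -3.488 3.087
v -2.807 -3.227 2.453
v -2.546 -1.672 3.3
v -3.049 -1.932 3.933
v -3.125 -3.115 2.345
v -2.863 -1.56 3.192
v -3.475 -3.068 2.366
v -3.213 -1.512 3.213
v -3.796 -3.093 2.511
v -3.534 -1.537 3.358
v -4.033 -3.186 2.756
v -3.772 -1.631 3.602
v -4.146 -3.331 3.058
v -3.884 -1.776 3.904
v -4.114 -3.504 3.364
v -3.852 -1.948 4.211
v -3.943 -3.673 3.623
v -3.682 -2.118 4.47
v -3.663 -3.811 3.789
v -3.402 -2.256 4.636
v -3.322 -3.893 3.834
v -3.061 -2.337 4.681
v -2.979 -3.904 3.749
v -2.718 -2.349 4.596
v -2.694 -3.844 3.55
v -2.432 -2.289 4.397
v -2.515 -3.722 3.271
v -2.253 -2.167 4.117
v -2.474 -3.559 2.96
v -2.212 -2.004 3.806
v -2.577 -3.384 2.67
v -2.315 -1.829 3.517
f 2 1 4
f 2 4 3
f 4 1 5
f 4 5 3
f 5 1 6
f 5 6 3
f 6 1 7
f 6 7 3
f 7 1 8
f 7 8 3
f 8 1 9
f 8 9 3
f 9 1 10
f 9 10 3
f 10 1 11
f 10 11 3
f 11 1 2
f 11 2 3
f 13 12 16
f 13 16 14
f 14 16 17
f 14 17 15
f 16 12 18
f 16 18 17
f 17 18 19
f 17 19 15
f 18 12 20
f 18 20 19
f 19 20 21
f 19 21 15
f 20 12 22
f 20 22 21
f 21 22 23
f 21 23 15
f 22 12 24
f 22 24 23
f 23 24 25
f 23 25 15
f 24 12 26
f 24 26 25
f 25 26 27
f 25 27 15
f 26 12 28
f 26 28 27
f 27 28 29
f 27 29 15
f 28 12 30
f 28 30 29
f 29 30 31
f 29 31 15
f 30 12 32
f 30 32 31
f 31 32 33
f 31 33 15
f 32 12 34
f 32 34 33
f 33 34 35
f 33 35 15
f 34 12 36
f 34 36 35
f 35 36 37
f 35 37 15
f 36 12 38
f 36 38 37
f 37 38 39
f 37 39 15
f 38 12 40
f 38 40 39
f 39 40 41
f 39 41 15
f 40 12 42
f 40 42 41
f 41 42 43
f 41 43 15
f 42 12 13
f 42 13 43
f 43 13 14
f 43 14 15



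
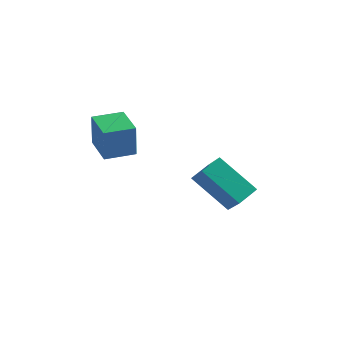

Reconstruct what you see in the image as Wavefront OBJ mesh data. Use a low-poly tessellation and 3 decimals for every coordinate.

v -0.574 4.029 -3.613
v 0.109 3.215 -2.553
v -0.179 4.791 -3.282
v 0.504 3.978 -2.222
v 0.916 3.762 -4.778
v 1.599 2.949 -3.718
v 1.311 4.525 -4.447
v 1.994 3.711 -3.387
v -2.16 -0.232 -0.275
v -2.158 -0.247 1.015
v -3.018 0.797 -0.262
v -3.016 0.782 1.028
v -1.284 0.498 -0.268
v -1.282 0.483 1.022
v -2.142 1.527 -0.255
v -2.14 1.512 1.035
f 2 4 1
f 5 2 1
f 1 4 3
f 3 5 1
f 2 8 4
f 6 2 5
f 6 8 2
f 4 8 3
f 7 5 3
f 3 8 7
f 7 6 5
f 8 6 7
f 10 12 9
f 13 10 9
f 9 12 11
f 11 13 9
f 10 16 12
f 14 10 13
f 14 16 10
f 12 16 11
f 15 13 11
f 11 16 15
f 15 14 13
f 16 14 15



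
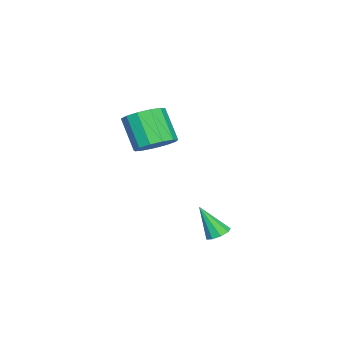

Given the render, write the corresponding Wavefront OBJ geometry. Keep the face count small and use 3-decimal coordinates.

v 2.328 4.116 -2.186
v 2.7 3.784 -2.394
v 2.432 3.384 -0.834
v 2.864 4.08 -2.246
v 2.777 4.393 -2.07
v 2.48 4.576 -1.948
v 2.112 4.544 -1.938
v 1.846 4.311 -2.043
v 1.805 3.987 -2.216
v 2.009 3.723 -2.374
v 2.363 3.643 -2.444
v -2.302 -0.261 0.049
v -1.702 -0.994 -0.107
v -2.298 -1.792 1.356
v -2.898 -1.059 1.511
v -1.432 -0.638 0.197
v -2.028 -1.436 1.66
v -1.438 -0.162 0.455
v -2.034 -0.961 1.917
v -1.718 0.282 0.583
v -2.314 -0.516 2.046
v -2.184 0.554 0.542
v -2.78 -0.244 2.005
v -2.687 0.568 0.344
v -3.283 -0.231 1.807
v -3.068 0.318 0.052
v -3.664 -0.481 1.515
v -3.206 -0.116 -0.241
v -3.802 -0.914 1.222
v -3.057 -0.595 -0.442
v -3.653 -1.394 1.021
v -2.668 -0.969 -0.487
v -3.264 -1.767 0.976
v -2.163 -1.117 -0.362
v -2.759 -1.916 1.101
f 2 1 4
f 2 4 3
f 4 1 5
f 4 5 3
f 5 1 6
f 5 6 3
f 6 1 7
f 6 7 3
f 7 1 8
f 7 8 3
f 8 1 9
f 8 9 3
f 9 1 10
f 9 10 3
f 10 1 11
f 10 11 3
f 11 1 2
f 11 2 3
f 13 12 16
f 13 16 14
f 14 16 17
f 14 17 15
f 16 12 18
f 16 18 17
f 17 18 19
f 17 19 15
f 18 12 20
f 18 20 19
f 19 20 21
f 19 21 15
f 20 12 22
f 20 22 21
f 21 22 23
f 21 23 15
f 22 12 24
f 22 24 23
f 23 24 25
f 23 25 15
f 24 12 26
f 24 26 25
f 25 26 27
f 25 27 15
f 26 12 28
f 26 28 27
f 27 28 29
f 27 29 15
f 28 12 30
f 28 30 29
f 29 30 31
f 29 31 15
f 30 12 32
f 30 32 31
f 31 32 33
f 31 33 15
f 32 12 34
f 32 34 33
f 33 34 35
f 33 35 15
f 34 12 13
f 34 13 35
f 35 13 14
f 35 14 15



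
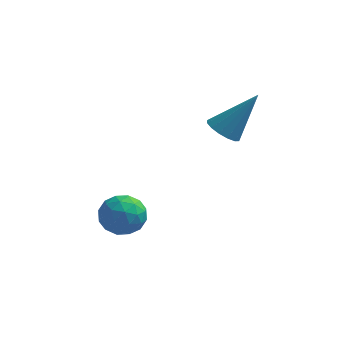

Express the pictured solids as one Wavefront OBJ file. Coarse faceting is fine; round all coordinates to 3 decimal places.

v 1.39 -0.142 2.647
v 1.922 -0.625 2.469
v 2.53 0.502 4.313
v 2.013 -0.304 2.282
v 1.938 0.061 2.193
v 1.715 0.371 2.225
v 1.406 0.544 2.37
v 1.092 0.533 2.589
v 0.858 0.341 2.824
v 0.766 0.019 3.011
v 0.842 -0.346 3.1
v 1.064 -0.656 3.068
v 1.374 -0.829 2.923
v 1.688 -0.817 2.704
v -1.546 -1.892 -1.476
v -1.032 -2.018 -0.692
v -2.548 -2.942 -0.988
v -2.034 -3.068 -0.204
v -2.502 -2.256 -0.337
v -1.883 -1.608 -0.639
v -1.697 -3.352 -1.041
v -1.078 -2.704 -1.343
v -1.125 -2.921 -0.423
v -1.623 -2.243 0.012
v -1.957 -2.717 -1.692
v -2.455 -2.039 -1.257
v -1.201 -1.863 -1.127
v -2.379 -3.097 -0.553
v -2.654 -2.62 -0.631
v -2.352 -2.694 -0.17
v -1.701 -1.622 -1.096
v -1.399 -1.696 -0.635
v -2.263 -1.836 -0.426
v -2.181 -3.264 -1.045
v -1.879 -3.338 -0.584
v -1.228 -2.266 -1.51
v -0.926 -2.34 -1.049
v -1.317 -3.124 -1.254
v -0.954 -2.467 -0.508
v -1.543 -3.084 -0.221
v -1.345 -3.252 -0.713
v -0.981 -2.87 -0.89
v -1.246 -2.069 -0.252
v -1.835 -2.686 0.035
v -2.11 -2.209 -0.044
v -1.746 -1.828 -0.221
v -1.301 -2.6 -0.094
v -1.745 -2.274 -1.715
v -2.334 -2.891 -1.428
v -1.834 -3.132 -1.459
v -1.47 -2.751 -1.636
v -2.037 -1.876 -1.459
v -2.626 -2.493 -1.172
v -2.599 -2.09 -0.79
v -2.235 -1.708 -0.967
v -2.279 -2.36 -1.586
f 2 1 4
f 2 4 3
f 4 1 5
f 4 5 3
f 5 1 6
f 5 6 3
f 6 1 7
f 6 7 3
f 7 1 8
f 7 8 3
f 8 1 9
f 8 9 3
f 9 1 10
f 9 10 3
f 10 1 11
f 10 11 3
f 11 1 12
f 11 12 3
f 12 1 13
f 12 13 3
f 13 1 14
f 13 14 3
f 14 1 2
f 14 2 3
f 15 52 31
f 52 26 55
f 31 55 20
f 52 55 31
f 15 31 27
f 31 20 32
f 27 32 16
f 31 32 27
f 15 27 36
f 27 16 37
f 36 37 22
f 27 37 36
f 15 36 48
f 36 22 51
f 48 51 25
f 36 51 48
f 15 48 52
f 48 25 56
f 52 56 26
f 48 56 52
f 16 32 43
f 32 20 46
f 43 46 24
f 32 46 43
f 20 55 33
f 55 26 54
f 33 54 19
f 55 54 33
f 26 56 53
f 56 25 49
f 53 49 17
f 56 49 53
f 25 51 50
f 51 22 38
f 50 38 21
f 51 38 50
f 22 37 42
f 37 16 39
f 42 39 23
f 37 39 42
f 18 44 30
f 44 24 45
f 30 45 19
f 44 45 30
f 18 30 28
f 30 19 29
f 28 29 17
f 30 29 28
f 18 28 35
f 28 17 34
f 35 34 21
f 28 34 35
f 18 35 40
f 35 21 41
f 40 41 23
f 35 41 40
f 18 40 44
f 40 23 47
f 44 47 24
f 40 47 44
f 19 45 33
f 45 24 46
f 33 46 20
f 45 46 33
f 17 29 53
f 29 19 54
f 53 54 26
f 29 54 53
f 21 34 50
f 34 17 49
f 50 49 25
f 34 49 50
f 23 41 42
f 41 21 38
f 42 38 22
f 41 38 42
f 24 47 43
f 47 23 39
f 43 39 16
f 47 39 43



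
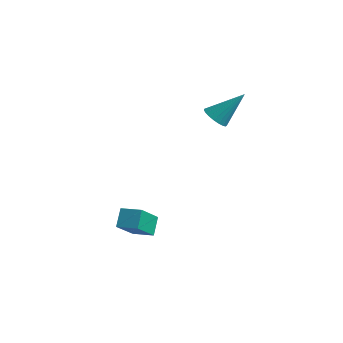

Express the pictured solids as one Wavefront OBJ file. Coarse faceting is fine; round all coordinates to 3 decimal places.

v -3.433 1.897 0.292
v -2.929 1.727 0.117
v -2.767 2.723 1.408
v -2.96 1.921 -0.008
v -3.073 2.111 -0.081
v -3.249 2.264 -0.089
v -3.456 2.353 -0.032
v -3.659 2.364 0.081
v -3.823 2.294 0.231
v -3.92 2.155 0.391
v -3.932 1.972 0.534
v -3.858 1.776 0.635
v -3.711 1.6 0.677
v -3.515 1.476 0.652
v -3.306 1.425 0.565
v -3.118 1.455 0.431
v -2.985 1.562 0.272
v -4.183 -1.634 -4.57
v -3.94 -2.702 -3.651
v -4.438 -1.146 -3.935
v -4.195 -2.215 -3.017
v -3.405 -1.365 -4.463
v -3.162 -2.434 -3.545
v -3.66 -0.878 -3.829
v -3.417 -1.946 -2.91
f 2 1 4
f 2 4 3
f 4 1 5
f 4 5 3
f 5 1 6
f 5 6 3
f 6 1 7
f 6 7 3
f 7 1 8
f 7 8 3
f 8 1 9
f 8 9 3
f 9 1 10
f 9 10 3
f 10 1 11
f 10 11 3
f 11 1 12
f 11 12 3
f 12 1 13
f 12 13 3
f 13 1 14
f 13 14 3
f 14 1 15
f 14 15 3
f 15 1 16
f 15 16 3
f 16 1 17
f 16 17 3
f 17 1 2
f 17 2 3
f 19 21 18
f 22 19 18
f 18 21 20
f 20 22 18
f 19 25 21
f 23 19 22
f 23 25 19
f 21 25 20
f 24 22 20
f 20 25 24
f 24 23 22
f 25 23 24



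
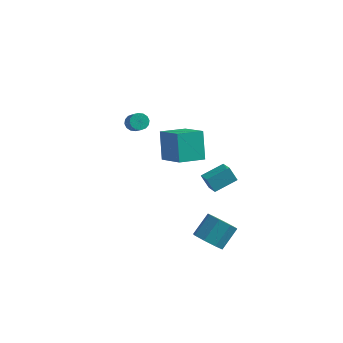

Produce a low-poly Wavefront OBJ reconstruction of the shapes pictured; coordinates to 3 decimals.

v 3.296 -4.304 -1.895
v 3.921 -3.972 -2.529
v 4.368 -2.884 -1.52
v 3.744 -3.216 -0.885
v 3.271 -3.652 -2.586
v 3.718 -2.564 -1.576
v 2.635 -3.714 -2.237
v 3.082 -2.626 -1.228
v 2.387 -4.121 -1.689
v 2.834 -3.033 -0.679
v 2.672 -4.636 -1.26
v 3.119 -3.548 -0.251
v 3.322 -4.956 -1.204
v 3.769 -3.868 -0.194
v 3.958 -4.894 -1.552
v 4.405 -3.806 -0.543
v 4.206 -4.487 -2.101
v 4.653 -3.399 -1.091
v -0.895 -0.375 0.719
v -1.361 0.529 2.336
v 0.172 0.841 0.347
v -0.294 1.745 1.964
v 0.514 -1.325 1.656
v 0.048 -0.421 3.273
v 1.581 -0.109 1.284
v 1.115 0.795 2.901
v -4.213 3.662 -0.12
v -3.99 3.33 -0.567
v -3.403 2.727 0.172
v -3.627 3.058 0.62
v -3.79 3.566 -0.534
v -3.203 2.963 0.206
v -3.703 3.827 -0.389
v -3.117 3.224 0.35
v -3.754 4.044 -0.173
v -3.167 3.44 0.567
v -3.927 4.158 0.058
v -3.34 3.555 0.798
v -4.177 4.139 0.241
v -3.591 3.536 0.981
v -4.437 3.993 0.328
v -3.85 3.39 1.067
v -4.637 3.757 0.294
v -4.05 3.154 1.034
v -4.723 3.496 0.15
v -4.137 2.893 0.889
v -4.673 3.28 -0.067
v -4.086 2.676 0.673
v -4.5 3.165 -0.298
v -3.913 2.562 0.442
v -4.249 3.184 -0.481
v -3.663 2.581 0.259
v 1.336 -0.105 -0.243
v 1.97 -0.866 0.211
v 2.277 0.962 0.232
v 2.911 0.201 0.686
v 1.849 -0.181 -1.086
v 2.483 -0.942 -0.632
v 2.79 0.886 -0.611
v 3.424 0.125 -0.157
f 2 1 5
f 2 5 3
f 3 5 6
f 3 6 4
f 5 1 7
f 5 7 6
f 6 7 8
f 6 8 4
f 7 1 9
f 7 9 8
f 8 9 10
f 8 10 4
f 9 1 11
f 9 11 10
f 10 11 12
f 10 12 4
f 11 1 13
f 11 13 12
f 12 13 14
f 12 14 4
f 13 1 15
f 13 15 14
f 14 15 16
f 14 16 4
f 15 1 17
f 15 17 16
f 16 17 18
f 16 18 4
f 17 1 2
f 17 2 18
f 18 2 3
f 18 3 4
f 20 22 19
f 23 20 19
f 19 22 21
f 21 23 19
f 20 26 22
f 24 20 23
f 24 26 20
f 22 26 21
f 25 23 21
f 21 26 25
f 25 24 23
f 26 24 25
f 28 27 31
f 28 31 29
f 29 31 32
f 29 32 30
f 31 27 33
f 31 33 32
f 32 33 34
f 32 34 30
f 33 27 35
f 33 35 34
f 34 35 36
f 34 36 30
f 35 27 37
f 35 37 36
f 36 37 38
f 36 38 30
f 37 27 39
f 37 39 38
f 38 39 40
f 38 40 30
f 39 27 41
f 39 41 40
f 40 41 42
f 40 42 30
f 41 27 43
f 41 43 42
f 42 43 44
f 42 44 30
f 43 27 45
f 43 45 44
f 44 45 46
f 44 46 30
f 45 27 47
f 45 47 46
f 46 47 48
f 46 48 30
f 47 27 49
f 47 49 48
f 48 49 50
f 48 50 30
f 49 27 51
f 49 51 50
f 50 51 52
f 50 52 30
f 51 27 28
f 51 28 52
f 52 28 29
f 52 29 30
f 54 56 53
f 57 54 53
f 53 56 55
f 55 57 53
f 54 60 56
f 58 54 57
f 58 60 54
f 56 60 55
f 59 57 55
f 55 60 59
f 59 58 57
f 60 58 59



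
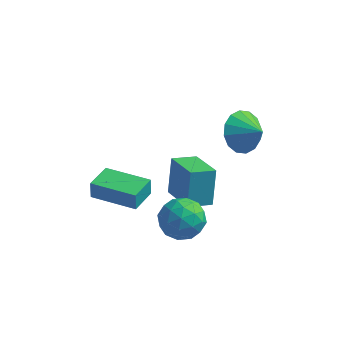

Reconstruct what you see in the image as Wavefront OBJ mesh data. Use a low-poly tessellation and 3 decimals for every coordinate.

v 0.272 0.269 -4.233
v 1.239 -0.176 -4.434
v -0.259 -1.224 -3.486
v 0.708 -1.669 -3.687
v 0.618 -0.877 -2.953
v 0.946 0.046 -3.415
v 0.034 -1.446 -4.505
v 0.362 -0.523 -4.967
v 1.092 -1.235 -4.602
v 1.453 -0.884 -3.644
v -0.473 -0.516 -4.276
v -0.112 -0.165 -3.318
v 0.802 0.178 -4.399
v 0.178 -1.578 -3.521
v 0.125 -1.112 -3.09
v 0.693 -1.374 -3.208
v 0.63 0.308 -3.8
v 1.198 0.047 -3.919
v 0.834 -0.366 -3.048
v -0.218 -1.447 -4.001
v 0.35 -1.708 -4.12
v 0.287 -0.026 -4.712
v 0.855 -0.288 -4.83
v 0.146 -1.034 -4.872
v 1.284 -0.706 -4.616
v 0.972 -1.584 -4.177
v 0.575 -1.453 -4.658
v 0.768 -0.91 -4.929
v 1.496 -0.5 -4.053
v 1.184 -1.378 -3.614
v 1.131 -0.912 -3.182
v 1.324 -0.37 -3.454
v 1.409 -1.123 -4.151
v -0.204 -0.022 -4.306
v -0.516 -0.9 -3.867
v -0.344 -1.03 -4.466
v -0.151 -0.488 -4.738
v 0.008 0.184 -3.743
v -0.304 -0.694 -3.304
v 0.212 -0.49 -2.991
v 0.405 0.053 -3.262
v -0.429 -0.277 -3.769
v -3.675 -0.445 -4.119
v -3.71 -0.374 -3.263
v -3.513 0.901 -4.224
v -3.548 0.972 -3.368
v -1.552 -0.692 -4.012
v -1.587 -0.621 -3.156
v -1.39 0.654 -4.117
v -1.425 0.725 -3.261
v 2.271 1.658 0.364
v 2.608 1.111 -0.48
v 3.229 1.302 0.976
v 2.829 1.61 -0.536
v 2.9 2.122 -0.351
v 2.804 2.509 0.025
v 2.564 2.668 0.493
v 2.246 2.556 0.926
v 1.935 2.204 1.208
v 1.714 1.705 1.265
v 1.642 1.193 1.08
v 1.739 0.806 0.703
v 1.978 0.647 0.236
v 2.296 0.759 -0.197
v 0.407 0.153 -3.984
v 0.309 0.849 -2.305
v -0.909 1.428 -4.59
v -1.008 2.124 -2.911
v 1.268 0.916 -4.249
v 1.169 1.612 -2.57
v -0.049 2.191 -4.855
v -0.147 2.887 -3.176
f 1 38 17
f 38 12 41
f 17 41 6
f 38 41 17
f 1 17 13
f 17 6 18
f 13 18 2
f 17 18 13
f 1 13 22
f 13 2 23
f 22 23 8
f 13 23 22
f 1 22 34
f 22 8 37
f 34 37 11
f 22 37 34
f 1 34 38
f 34 11 42
f 38 42 12
f 34 42 38
f 2 18 29
f 18 6 32
f 29 32 10
f 18 32 29
f 6 41 19
f 41 12 40
f 19 40 5
f 41 40 19
f 12 42 39
f 42 11 35
f 39 35 3
f 42 35 39
f 11 37 36
f 37 8 24
f 36 24 7
f 37 24 36
f 8 23 28
f 23 2 25
f 28 25 9
f 23 25 28
f 4 30 16
f 30 10 31
f 16 31 5
f 30 31 16
f 4 16 14
f 16 5 15
f 14 15 3
f 16 15 14
f 4 14 21
f 14 3 20
f 21 20 7
f 14 20 21
f 4 21 26
f 21 7 27
f 26 27 9
f 21 27 26
f 4 26 30
f 26 9 33
f 30 33 10
f 26 33 30
f 5 31 19
f 31 10 32
f 19 32 6
f 31 32 19
f 3 15 39
f 15 5 40
f 39 40 12
f 15 40 39
f 7 20 36
f 20 3 35
f 36 35 11
f 20 35 36
f 9 27 28
f 27 7 24
f 28 24 8
f 27 24 28
f 10 33 29
f 33 9 25
f 29 25 2
f 33 25 29
f 44 46 43
f 47 44 43
f 43 46 45
f 45 47 43
f 44 50 46
f 48 44 47
f 48 50 44
f 46 50 45
f 49 47 45
f 45 50 49
f 49 48 47
f 50 48 49
f 52 51 54
f 52 54 53
f 54 51 55
f 54 55 53
f 55 51 56
f 55 56 53
f 56 51 57
f 56 57 53
f 57 51 58
f 57 58 53
f 58 51 59
f 58 59 53
f 59 51 60
f 59 60 53
f 60 51 61
f 60 61 53
f 61 51 62
f 61 62 53
f 62 51 63
f 62 63 53
f 63 51 64
f 63 64 53
f 64 51 52
f 64 52 53
f 66 68 65
f 69 66 65
f 65 68 67
f 67 69 65
f 66 72 68
f 70 66 69
f 70 72 66
f 68 72 67
f 71 69 67
f 67 72 71
f 71 70 69
f 72 70 71



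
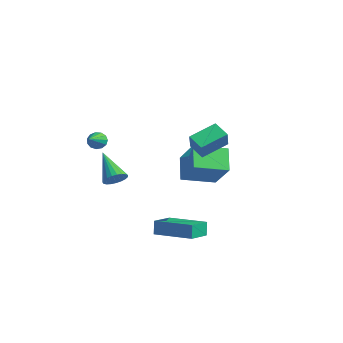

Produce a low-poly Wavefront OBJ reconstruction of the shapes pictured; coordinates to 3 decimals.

v -0.978 -1.506 -1.24
v -0.65 -1.895 -0.789
v -2.502 -1.354 -0
v -0.565 -1.636 -0.716
v -0.551 -1.354 -0.733
v -0.611 -1.098 -0.839
v -0.735 -0.913 -1.013
v -0.9 -0.831 -1.227
v -1.079 -0.865 -1.443
v -1.241 -1.01 -1.624
v -1.357 -1.241 -1.738
v -1.408 -1.518 -1.767
v -1.385 -1.792 -1.704
v -1.291 -2.018 -1.561
v -1.143 -2.154 -1.363
v -0.966 -2.179 -1.143
v -0.792 -2.087 -0.94
v -1.274 2.502 -0.861
v 0.202 2.361 0.669
v -0.672 4.244 -1.28
v 0.804 4.103 0.249
v -0.284 1.917 -1.869
v 1.192 1.776 -0.34
v 0.318 3.659 -2.289
v 1.794 3.518 -0.759
v -2.718 -1.539 0.816
v -2.353 -1.477 0.41
v -1.682 -2.601 1.584
v -2.286 -1.26 0.621
v -2.357 -1.131 0.894
v -2.542 -1.132 1.142
v -2.783 -1.262 1.287
v -3.003 -1.481 1.283
v -3.133 -1.717 1.13
v -3.131 -1.897 0.878
v -2.997 -1.963 0.606
v -2.775 -1.895 0.401
v -2.535 -1.714 0.328
v 3.309 -1.868 -3.128
v 3.112 -1.717 -2.336
v 2.758 -0.668 -3.494
v 2.561 -0.517 -2.702
v 5.219 -0.903 -2.838
v 5.022 -0.752 -2.046
v 4.668 0.297 -3.204
v 4.471 0.448 -2.412
v 2.004 1.046 1.644
v 2.083 2.51 2.233
v 2.875 1.181 1.193
v 2.953 2.645 1.781
v 2.587 0.615 2.639
v 2.665 2.079 3.227
v 3.457 0.75 2.187
v 3.536 2.214 2.776
f 2 1 4
f 2 4 3
f 4 1 5
f 4 5 3
f 5 1 6
f 5 6 3
f 6 1 7
f 6 7 3
f 7 1 8
f 7 8 3
f 8 1 9
f 8 9 3
f 9 1 10
f 9 10 3
f 10 1 11
f 10 11 3
f 11 1 12
f 11 12 3
f 12 1 13
f 12 13 3
f 13 1 14
f 13 14 3
f 14 1 15
f 14 15 3
f 15 1 16
f 15 16 3
f 16 1 17
f 16 17 3
f 17 1 2
f 17 2 3
f 19 21 18
f 22 19 18
f 18 21 20
f 20 22 18
f 19 25 21
f 23 19 22
f 23 25 19
f 21 25 20
f 24 22 20
f 20 25 24
f 24 23 22
f 25 23 24
f 27 26 29
f 27 29 28
f 29 26 30
f 29 30 28
f 30 26 31
f 30 31 28
f 31 26 32
f 31 32 28
f 32 26 33
f 32 33 28
f 33 26 34
f 33 34 28
f 34 26 35
f 34 35 28
f 35 26 36
f 35 36 28
f 36 26 37
f 36 37 28
f 37 26 38
f 37 38 28
f 38 26 27
f 38 27 28
f 40 42 39
f 43 40 39
f 39 42 41
f 41 43 39
f 40 46 42
f 44 40 43
f 44 46 40
f 42 46 41
f 45 43 41
f 41 46 45
f 45 44 43
f 46 44 45
f 48 50 47
f 51 48 47
f 47 50 49
f 49 51 47
f 48 54 50
f 52 48 51
f 52 54 48
f 50 54 49
f 53 51 49
f 49 54 53
f 53 52 51
f 54 52 53



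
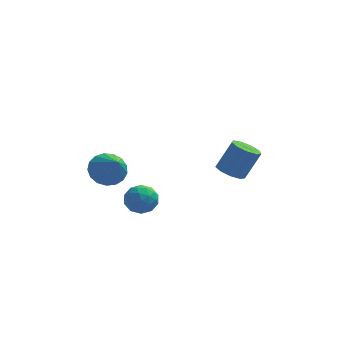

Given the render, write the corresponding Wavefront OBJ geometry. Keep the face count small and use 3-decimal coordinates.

v -2.905 -1.619 -1.453
v -2.499 -2.096 -2.1
v -2.335 -2.741 -0.267
v -2.199 -1.813 -1.976
v -2.06 -1.486 -1.733
v -2.115 -1.189 -1.426
v -2.351 -0.99 -1.125
v -2.714 -0.936 -0.899
v -3.121 -1.038 -0.801
v -3.478 -1.273 -0.851
v -3.704 -1.588 -1.04
v -3.747 -1.909 -1.323
v -3.597 -2.164 -1.636
v -3.289 -2.294 -1.908
v -2.893 -2.27 -2.075
v 2.275 2.024 -3.657
v 2.751 1.437 -3.733
v 3.461 1.828 -2.32
v 2.985 2.416 -2.243
v 2.955 1.861 -3.954
v 3.666 2.252 -2.54
v 2.841 2.362 -4.035
v 3.552 2.753 -2.621
v 2.462 2.705 -3.939
v 3.173 3.096 -2.526
v 1.995 2.729 -3.712
v 2.706 3.12 -2.298
v 1.659 2.424 -3.458
v 2.37 2.815 -2.044
v 1.611 1.932 -3.298
v 2.322 2.323 -1.884
v 1.874 1.483 -3.305
v 2.584 1.874 -1.892
v 2.323 1.287 -3.477
v 3.034 1.679 -2.064
v -1.228 -1.797 -2.369
v -0.804 -2.48 -2.272
v -1.956 -2.38 -3.288
v -1.532 -3.063 -3.191
v -2.028 -2.807 -2.604
v -1.577 -2.447 -2.036
v -1.183 -2.413 -3.524
v -0.732 -2.053 -2.956
v -0.776 -2.861 -2.986
v -1.298 -3.104 -2.417
v -1.462 -1.756 -3.143
v -1.984 -1.999 -2.574
v -0.952 -2.087 -2.24
v -1.808 -2.773 -3.32
v -2.1 -2.622 -2.975
v -1.85 -3.024 -2.918
v -1.406 -2.068 -2.101
v -1.157 -2.469 -2.044
v -1.877 -2.662 -2.239
v -1.603 -2.391 -3.516
v -1.354 -2.792 -3.459
v -0.91 -1.836 -2.642
v -0.66 -2.238 -2.585
v -0.883 -2.198 -3.321
v -0.686 -2.712 -2.602
v -1.114 -3.055 -3.143
v -0.909 -2.673 -3.338
v -0.644 -2.461 -3.004
v -0.993 -2.856 -2.268
v -1.421 -3.198 -2.808
v -1.713 -3.048 -2.463
v -1.448 -2.836 -2.129
v -0.977 -3.079 -2.688
v -1.339 -1.662 -2.752
v -1.767 -2.004 -3.292
v -1.312 -2.024 -3.431
v -1.047 -1.812 -3.097
v -1.646 -1.805 -2.417
v -2.074 -2.148 -2.958
v -2.116 -2.399 -2.556
v -1.851 -2.187 -2.222
v -1.783 -1.781 -2.872
f 2 1 4
f 2 4 3
f 4 1 5
f 4 5 3
f 5 1 6
f 5 6 3
f 6 1 7
f 6 7 3
f 7 1 8
f 7 8 3
f 8 1 9
f 8 9 3
f 9 1 10
f 9 10 3
f 10 1 11
f 10 11 3
f 11 1 12
f 11 12 3
f 12 1 13
f 12 13 3
f 13 1 14
f 13 14 3
f 14 1 15
f 14 15 3
f 15 1 2
f 15 2 3
f 17 16 20
f 17 20 18
f 18 20 21
f 18 21 19
f 20 16 22
f 20 22 21
f 21 22 23
f 21 23 19
f 22 16 24
f 22 24 23
f 23 24 25
f 23 25 19
f 24 16 26
f 24 26 25
f 25 26 27
f 25 27 19
f 26 16 28
f 26 28 27
f 27 28 29
f 27 29 19
f 28 16 30
f 28 30 29
f 29 30 31
f 29 31 19
f 30 16 32
f 30 32 31
f 31 32 33
f 31 33 19
f 32 16 34
f 32 34 33
f 33 34 35
f 33 35 19
f 34 16 17
f 34 17 35
f 35 17 18
f 35 18 19
f 36 73 52
f 73 47 76
f 52 76 41
f 73 76 52
f 36 52 48
f 52 41 53
f 48 53 37
f 52 53 48
f 36 48 57
f 48 37 58
f 57 58 43
f 48 58 57
f 36 57 69
f 57 43 72
f 69 72 46
f 57 72 69
f 36 69 73
f 69 46 77
f 73 77 47
f 69 77 73
f 37 53 64
f 53 41 67
f 64 67 45
f 53 67 64
f 41 76 54
f 76 47 75
f 54 75 40
f 76 75 54
f 47 77 74
f 77 46 70
f 74 70 38
f 77 70 74
f 46 72 71
f 72 43 59
f 71 59 42
f 72 59 71
f 43 58 63
f 58 37 60
f 63 60 44
f 58 60 63
f 39 65 51
f 65 45 66
f 51 66 40
f 65 66 51
f 39 51 49
f 51 40 50
f 49 50 38
f 51 50 49
f 39 49 56
f 49 38 55
f 56 55 42
f 49 55 56
f 39 56 61
f 56 42 62
f 61 62 44
f 56 62 61
f 39 61 65
f 61 44 68
f 65 68 45
f 61 68 65
f 40 66 54
f 66 45 67
f 54 67 41
f 66 67 54
f 38 50 74
f 50 40 75
f 74 75 47
f 50 75 74
f 42 55 71
f 55 38 70
f 71 70 46
f 55 70 71
f 44 62 63
f 62 42 59
f 63 59 43
f 62 59 63
f 45 68 64
f 68 44 60
f 64 60 37
f 68 60 64



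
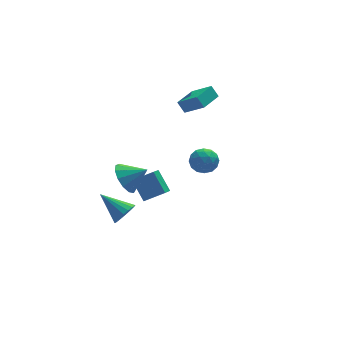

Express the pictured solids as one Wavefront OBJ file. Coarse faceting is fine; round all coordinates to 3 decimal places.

v -2.612 -0.882 0.49
v -2.098 -1.125 -0.404
v -1.488 -1.298 1.25
v -1.967 -0.555 -0.285
v -2.042 -0.088 0.08
v -2.297 0.126 0.575
v -2.653 0.021 1.044
v -2.995 -0.371 1.336
v -3.217 -0.926 1.36
v -3.246 -1.466 1.107
v -3.074 -1.821 0.659
v -2.756 -1.878 0.157
v -2.392 -1.619 -0.24
v -1.621 -4.535 1.902
v -1.915 -3.517 2.921
v -2.734 -4.293 1.34
v -3.028 -3.276 2.36
v -0.972 -3.504 1.06
v -1.266 -2.487 2.08
v -2.085 -3.263 0.499
v -2.379 -2.245 1.518
v 3.752 3.844 -2.377
v 4.171 3.62 -3.183
v 2.869 2.62 -2.497
v 3.288 2.396 -3.303
v 3.76 2.335 -2.497
v 4.306 3.091 -2.423
v 2.734 3.149 -3.257
v 3.28 3.905 -3.183
v 3.542 3.191 -3.727
v 4.176 2.687 -3.257
v 2.864 3.553 -2.423
v 3.498 3.049 -1.953
v 4.039 3.84 -2.77
v 3.001 2.4 -2.91
v 3.279 2.364 -2.437
v 3.525 2.233 -2.91
v 4.118 3.529 -2.323
v 4.365 3.397 -2.797
v 4.123 2.642 -2.393
v 2.675 2.843 -2.883
v 2.922 2.711 -3.357
v 3.515 4.007 -2.77
v 3.761 3.876 -3.243
v 2.917 3.598 -3.287
v 3.916 3.456 -3.563
v 3.397 2.736 -3.633
v 3.071 3.178 -3.606
v 3.392 3.623 -3.563
v 4.289 3.16 -3.287
v 3.77 2.44 -3.357
v 4.047 2.404 -2.884
v 4.368 2.849 -2.84
v 3.919 2.907 -3.607
v 3.27 3.8 -2.323
v 2.751 3.08 -2.393
v 2.672 3.391 -2.84
v 2.993 3.836 -2.796
v 3.643 3.504 -2.047
v 3.124 2.784 -2.117
v 3.648 2.617 -2.117
v 3.969 3.062 -2.074
v 3.121 3.333 -2.073
v -2.241 0.446 -3.843
v -1.534 0.713 -3.477
v -3.259 1.814 -2.877
v -1.55 0.92 -3.788
v -1.704 1.033 -4.109
v -1.963 1.03 -4.378
v -2.278 0.911 -4.541
v -2.586 0.7 -4.566
v -2.825 0.439 -4.447
v -2.949 0.179 -4.209
v -2.933 -0.029 -3.899
v -2.779 -0.142 -3.577
v -2.52 -0.139 -3.308
v -2.205 -0.02 -3.145
v -1.897 0.191 -3.12
v -1.658 0.453 -3.239
v 1.41 1.87 3.84
v 2.216 0.928 4.754
v 2.646 2.853 3.764
v 3.451 1.911 4.678
v 1.689 1.469 3.182
v 2.494 0.527 4.096
v 2.924 2.452 3.106
v 3.73 1.51 4.02
f 2 1 4
f 2 4 3
f 4 1 5
f 4 5 3
f 5 1 6
f 5 6 3
f 6 1 7
f 6 7 3
f 7 1 8
f 7 8 3
f 8 1 9
f 8 9 3
f 9 1 10
f 9 10 3
f 10 1 11
f 10 11 3
f 11 1 12
f 11 12 3
f 12 1 13
f 12 13 3
f 13 1 2
f 13 2 3
f 15 17 14
f 18 15 14
f 14 17 16
f 16 18 14
f 15 21 17
f 19 15 18
f 19 21 15
f 17 21 16
f 20 18 16
f 16 21 20
f 20 19 18
f 21 19 20
f 22 59 38
f 59 33 62
f 38 62 27
f 59 62 38
f 22 38 34
f 38 27 39
f 34 39 23
f 38 39 34
f 22 34 43
f 34 23 44
f 43 44 29
f 34 44 43
f 22 43 55
f 43 29 58
f 55 58 32
f 43 58 55
f 22 55 59
f 55 32 63
f 59 63 33
f 55 63 59
f 23 39 50
f 39 27 53
f 50 53 31
f 39 53 50
f 27 62 40
f 62 33 61
f 40 61 26
f 62 61 40
f 33 63 60
f 63 32 56
f 60 56 24
f 63 56 60
f 32 58 57
f 58 29 45
f 57 45 28
f 58 45 57
f 29 44 49
f 44 23 46
f 49 46 30
f 44 46 49
f 25 51 37
f 51 31 52
f 37 52 26
f 51 52 37
f 25 37 35
f 37 26 36
f 35 36 24
f 37 36 35
f 25 35 42
f 35 24 41
f 42 41 28
f 35 41 42
f 25 42 47
f 42 28 48
f 47 48 30
f 42 48 47
f 25 47 51
f 47 30 54
f 51 54 31
f 47 54 51
f 26 52 40
f 52 31 53
f 40 53 27
f 52 53 40
f 24 36 60
f 36 26 61
f 60 61 33
f 36 61 60
f 28 41 57
f 41 24 56
f 57 56 32
f 41 56 57
f 30 48 49
f 48 28 45
f 49 45 29
f 48 45 49
f 31 54 50
f 54 30 46
f 50 46 23
f 54 46 50
f 65 64 67
f 65 67 66
f 67 64 68
f 67 68 66
f 68 64 69
f 68 69 66
f 69 64 70
f 69 70 66
f 70 64 71
f 70 71 66
f 71 64 72
f 71 72 66
f 72 64 73
f 72 73 66
f 73 64 74
f 73 74 66
f 74 64 75
f 74 75 66
f 75 64 76
f 75 76 66
f 76 64 77
f 76 77 66
f 77 64 78
f 77 78 66
f 78 64 79
f 78 79 66
f 79 64 65
f 79 65 66
f 81 83 80
f 84 81 80
f 80 83 82
f 82 84 80
f 81 87 83
f 85 81 84
f 85 87 81
f 83 87 82
f 86 84 82
f 82 87 86
f 86 85 84
f 87 85 86



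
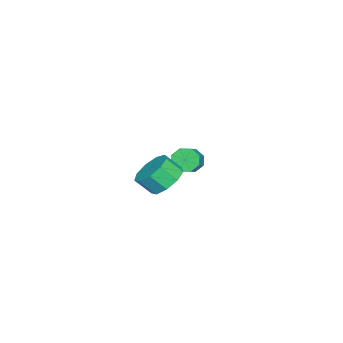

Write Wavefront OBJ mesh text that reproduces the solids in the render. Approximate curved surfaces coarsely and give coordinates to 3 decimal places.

v -3.563 -2.908 -3.189
v -3.204 -3.06 -3.747
v -2.278 -2.924 -3.188
v -2.637 -2.772 -2.631
v -3.304 -2.55 -3.706
v -2.378 -2.414 -3.148
v -3.555 -2.251 -3.363
v -2.629 -2.115 -2.804
v -3.811 -2.336 -2.918
v -2.885 -2.2 -2.359
v -3.922 -2.756 -2.632
v -2.996 -2.62 -2.073
v -3.822 -3.266 -2.672
v -2.896 -3.13 -2.114
v -3.571 -3.565 -3.016
v -2.645 -3.429 -2.457
v -3.315 -3.48 -3.461
v -2.389 -3.344 -2.902
v 2.17 -1.646 -1.025
v 3.026 -1.316 -0.957
v 3.226 -1.984 -0.227
v 2.37 -2.314 -0.295
v 2.644 -1.004 -0.567
v 2.843 -1.672 0.163
v 2.039 -0.992 -0.391
v 2.239 -1.661 0.339
v 1.496 -1.286 -0.512
v 1.696 -1.955 0.218
v 1.269 -1.749 -0.873
v 1.468 -2.417 -0.143
v 1.463 -2.163 -1.305
v 1.662 -2.832 -0.575
v 1.988 -2.335 -1.606
v 2.188 -3.004 -0.876
v 2.598 -2.184 -1.636
v 2.798 -2.853 -0.906
v 3.008 -1.782 -1.379
v 3.208 -2.451 -0.649
f 2 1 5
f 2 5 3
f 3 5 6
f 3 6 4
f 5 1 7
f 5 7 6
f 6 7 8
f 6 8 4
f 7 1 9
f 7 9 8
f 8 9 10
f 8 10 4
f 9 1 11
f 9 11 10
f 10 11 12
f 10 12 4
f 11 1 13
f 11 13 12
f 12 13 14
f 12 14 4
f 13 1 15
f 13 15 14
f 14 15 16
f 14 16 4
f 15 1 17
f 15 17 16
f 16 17 18
f 16 18 4
f 17 1 2
f 17 2 18
f 18 2 3
f 18 3 4
f 20 19 23
f 20 23 21
f 21 23 24
f 21 24 22
f 23 19 25
f 23 25 24
f 24 25 26
f 24 26 22
f 25 19 27
f 25 27 26
f 26 27 28
f 26 28 22
f 27 19 29
f 27 29 28
f 28 29 30
f 28 30 22
f 29 19 31
f 29 31 30
f 30 31 32
f 30 32 22
f 31 19 33
f 31 33 32
f 32 33 34
f 32 34 22
f 33 19 35
f 33 35 34
f 34 35 36
f 34 36 22
f 35 19 37
f 35 37 36
f 36 37 38
f 36 38 22
f 37 19 20
f 37 20 38
f 38 20 21
f 38 21 22



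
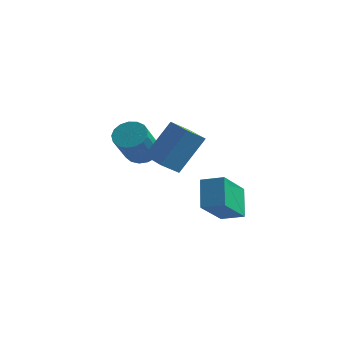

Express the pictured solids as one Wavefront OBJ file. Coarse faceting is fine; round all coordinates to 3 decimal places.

v -3.48 1.489 -0.988
v -2.857 1.886 -0.738
v -2.577 0.609 0.598
v -3.2 0.211 0.348
v -3.14 2.03 -0.542
v -2.86 0.753 0.795
v -3.5 2.05 -0.447
v -3.221 0.773 0.889
v -3.856 1.942 -0.477
v -3.577 0.664 0.86
v -4.126 1.729 -0.623
v -3.846 0.452 0.713
v -4.248 1.462 -0.854
v -3.968 0.184 0.483
v -4.193 1.201 -1.115
v -3.914 -0.077 0.222
v -3.976 1.005 -1.347
v -3.696 -0.272 -0.01
v -3.644 0.921 -1.497
v -3.365 -0.357 -0.16
v -3.275 0.967 -1.53
v -2.996 -0.311 -0.194
v -2.953 1.132 -1.44
v -2.674 -0.146 -0.103
v -2.752 1.379 -1.245
v -2.472 0.101 0.091
v -2.717 1.651 -0.992
v -2.437 0.374 0.344
v 1.516 -1.744 -2.016
v 0.988 -0.963 -0.901
v 1.393 -0.079 -3.24
v 0.864 0.702 -2.125
v 2.456 -1.482 -1.755
v 1.927 -0.701 -0.64
v 2.332 0.183 -2.979
v 1.804 0.964 -1.864
v -0.253 -0.584 -0.907
v -0.665 -1.267 -0.356
v -1.582 0.213 -0.914
v -1.995 -0.47 -0.363
v 0.335 0.41 0.763
v -0.078 -0.273 1.314
v -0.995 1.207 0.756
v -1.407 0.524 1.307
f 2 1 5
f 2 5 3
f 3 5 6
f 3 6 4
f 5 1 7
f 5 7 6
f 6 7 8
f 6 8 4
f 7 1 9
f 7 9 8
f 8 9 10
f 8 10 4
f 9 1 11
f 9 11 10
f 10 11 12
f 10 12 4
f 11 1 13
f 11 13 12
f 12 13 14
f 12 14 4
f 13 1 15
f 13 15 14
f 14 15 16
f 14 16 4
f 15 1 17
f 15 17 16
f 16 17 18
f 16 18 4
f 17 1 19
f 17 19 18
f 18 19 20
f 18 20 4
f 19 1 21
f 19 21 20
f 20 21 22
f 20 22 4
f 21 1 23
f 21 23 22
f 22 23 24
f 22 24 4
f 23 1 25
f 23 25 24
f 24 25 26
f 24 26 4
f 25 1 27
f 25 27 26
f 26 27 28
f 26 28 4
f 27 1 2
f 27 2 28
f 28 2 3
f 28 3 4
f 30 32 29
f 33 30 29
f 29 32 31
f 31 33 29
f 30 36 32
f 34 30 33
f 34 36 30
f 32 36 31
f 35 33 31
f 31 36 35
f 35 34 33
f 36 34 35
f 38 40 37
f 41 38 37
f 37 40 39
f 39 41 37
f 38 44 40
f 42 38 41
f 42 44 38
f 40 44 39
f 43 41 39
f 39 44 43
f 43 42 41
f 44 42 43



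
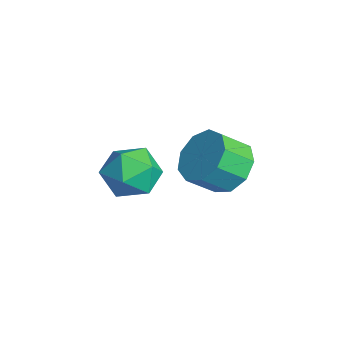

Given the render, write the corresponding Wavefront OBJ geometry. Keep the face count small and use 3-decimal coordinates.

v -2.399 -0 4.373
v -1.903 0.364 3.572
v -2.097 -1.524 3.868
v -1.601 -1.16 3.067
v -1.212 -1.055 3.992
v -1.398 -0.114 4.305
v -2.602 -1.046 3.135
v -2.788 -0.105 3.448
v -2.029 -0.283 2.808
v -1.169 -0.289 3.337
v -2.831 -0.871 4.103
v -1.971 -0.877 4.632
v -2.854 2.789 2.463
v -1.952 2.497 2.086
v -1.924 1.559 2.881
v -2.826 1.851 3.257
v -1.857 2.946 2.612
v -1.829 2.007 3.407
v -2.229 3.321 3.068
v -2.201 2.383 3.863
v -2.893 3.447 3.241
v -2.865 2.509 4.036
v -3.539 3.266 3.049
v -3.511 2.327 3.844
v -3.864 2.861 2.583
v -3.836 1.923 3.378
v -3.717 2.423 2.061
v -3.689 1.485 2.856
v -3.166 2.156 1.726
v -3.138 1.218 2.521
v -2.469 2.185 1.736
v -2.441 1.247 2.531
f 1 12 6
f 1 6 2
f 1 2 8
f 1 8 11
f 1 11 12
f 2 6 10
f 6 12 5
f 12 11 3
f 11 8 7
f 8 2 9
f 4 10 5
f 4 5 3
f 4 3 7
f 4 7 9
f 4 9 10
f 5 10 6
f 3 5 12
f 7 3 11
f 9 7 8
f 10 9 2
f 14 13 17
f 14 17 15
f 15 17 18
f 15 18 16
f 17 13 19
f 17 19 18
f 18 19 20
f 18 20 16
f 19 13 21
f 19 21 20
f 20 21 22
f 20 22 16
f 21 13 23
f 21 23 22
f 22 23 24
f 22 24 16
f 23 13 25
f 23 25 24
f 24 25 26
f 24 26 16
f 25 13 27
f 25 27 26
f 26 27 28
f 26 28 16
f 27 13 29
f 27 29 28
f 28 29 30
f 28 30 16
f 29 13 31
f 29 31 30
f 30 31 32
f 30 32 16
f 31 13 14
f 31 14 32
f 32 14 15
f 32 15 16



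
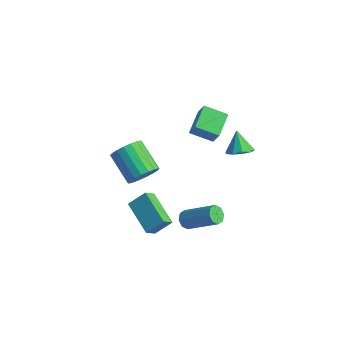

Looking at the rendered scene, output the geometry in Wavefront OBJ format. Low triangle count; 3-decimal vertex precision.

v -2.059 -2.174 -1.689
v -1.603 -1.524 -1.167
v -3.266 -1.175 -0.15
v -3.721 -1.826 -0.671
v -1.754 -1.297 -1.491
v -3.416 -0.948 -0.473
v -1.964 -1.244 -1.853
v -3.627 -0.895 -0.836
v -2.194 -1.375 -2.183
v -3.856 -1.026 -1.166
v -2.396 -1.664 -2.415
v -4.059 -1.315 -1.398
v -2.532 -2.055 -2.503
v -4.195 -1.706 -1.486
v -2.574 -2.469 -2.43
v -4.237 -2.12 -1.413
v -2.514 -2.825 -2.21
v -4.177 -2.476 -1.193
v -2.364 -3.052 -1.887
v -4.026 -2.703 -0.869
v -2.153 -3.105 -1.524
v -3.816 -2.756 -0.507
v -1.924 -2.974 -1.194
v -3.586 -2.625 -0.177
v -1.721 -2.685 -0.962
v -3.384 -2.336 0.055
v -1.585 -2.294 -0.874
v -3.248 -1.945 0.143
v -1.543 -1.88 -0.947
v -3.206 -1.531 0.07
v 1.361 -0.544 2.554
v 0.306 -1.211 3.042
v 0.803 0.708 3.058
v -0.252 0.041 3.546
v 1.932 -0.701 3.574
v 0.877 -1.368 4.062
v 1.374 0.551 4.078
v 0.319 -0.116 4.566
v 3.094 -0.419 2.843
v 3.611 -0.771 3.274
v 2.486 -0.021 3.897
v 3.763 -0.283 3.177
v 3.601 0.142 2.924
v 3.202 0.304 2.633
v 2.752 0.128 2.44
v 2.462 -0.304 2.436
v 2.468 -0.789 2.622
v 2.766 -1.101 2.912
v 3.218 -1.094 3.169
v 2.482 -3.691 -0.981
v 2.778 -3.548 -1.435
v 4.354 -2.987 -0.233
v 4.058 -3.129 0.221
v 2.545 -3.223 -1.282
v 4.121 -2.661 -0.08
v 2.275 -3.171 -0.953
v 3.851 -2.61 0.249
v 2.127 -3.423 -0.64
v 3.703 -2.862 0.562
v 2.186 -3.833 -0.527
v 3.762 -3.272 0.675
v 2.419 -4.159 -0.68
v 3.995 -3.597 0.522
v 2.689 -4.21 -1.009
v 4.265 -3.649 0.193
v 2.837 -3.958 -1.322
v 4.413 -3.397 -0.12
v -1.373 -4.027 -2.26
v -0.856 -3.265 -1.474
v -1.403 -3.35 -2.896
v -0.886 -2.588 -2.111
v 0.506 -4.592 -2.949
v 1.023 -3.83 -2.164
v 0.476 -3.915 -3.586
v 0.993 -3.153 -2.8
f 2 1 5
f 2 5 3
f 3 5 6
f 3 6 4
f 5 1 7
f 5 7 6
f 6 7 8
f 6 8 4
f 7 1 9
f 7 9 8
f 8 9 10
f 8 10 4
f 9 1 11
f 9 11 10
f 10 11 12
f 10 12 4
f 11 1 13
f 11 13 12
f 12 13 14
f 12 14 4
f 13 1 15
f 13 15 14
f 14 15 16
f 14 16 4
f 15 1 17
f 15 17 16
f 16 17 18
f 16 18 4
f 17 1 19
f 17 19 18
f 18 19 20
f 18 20 4
f 19 1 21
f 19 21 20
f 20 21 22
f 20 22 4
f 21 1 23
f 21 23 22
f 22 23 24
f 22 24 4
f 23 1 25
f 23 25 24
f 24 25 26
f 24 26 4
f 25 1 27
f 25 27 26
f 26 27 28
f 26 28 4
f 27 1 29
f 27 29 28
f 28 29 30
f 28 30 4
f 29 1 2
f 29 2 30
f 30 2 3
f 30 3 4
f 32 34 31
f 35 32 31
f 31 34 33
f 33 35 31
f 32 38 34
f 36 32 35
f 36 38 32
f 34 38 33
f 37 35 33
f 33 38 37
f 37 36 35
f 38 36 37
f 40 39 42
f 40 42 41
f 42 39 43
f 42 43 41
f 43 39 44
f 43 44 41
f 44 39 45
f 44 45 41
f 45 39 46
f 45 46 41
f 46 39 47
f 46 47 41
f 47 39 48
f 47 48 41
f 48 39 49
f 48 49 41
f 49 39 40
f 49 40 41
f 51 50 54
f 51 54 52
f 52 54 55
f 52 55 53
f 54 50 56
f 54 56 55
f 55 56 57
f 55 57 53
f 56 50 58
f 56 58 57
f 57 58 59
f 57 59 53
f 58 50 60
f 58 60 59
f 59 60 61
f 59 61 53
f 60 50 62
f 60 62 61
f 61 62 63
f 61 63 53
f 62 50 64
f 62 64 63
f 63 64 65
f 63 65 53
f 64 50 66
f 64 66 65
f 65 66 67
f 65 67 53
f 66 50 51
f 66 51 67
f 67 51 52
f 67 52 53
f 69 71 68
f 72 69 68
f 68 71 70
f 70 72 68
f 69 75 71
f 73 69 72
f 73 75 69
f 71 75 70
f 74 72 70
f 70 75 74
f 74 73 72
f 75 73 74

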